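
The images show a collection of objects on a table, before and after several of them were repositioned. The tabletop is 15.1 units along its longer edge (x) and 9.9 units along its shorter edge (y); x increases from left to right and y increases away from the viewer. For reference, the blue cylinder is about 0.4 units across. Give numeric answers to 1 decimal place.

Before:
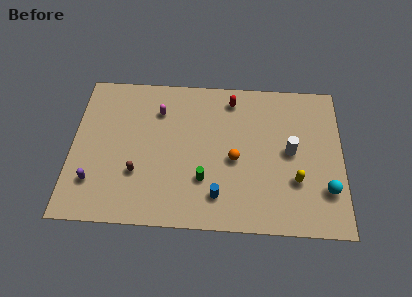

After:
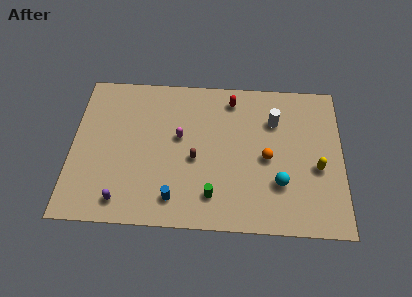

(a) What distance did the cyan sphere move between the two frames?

2.6

The cyan sphere moved from about (14.2, 2.7) to (11.6, 3.0), a distance of √(2.6² + 0.3²) ≈ 2.6.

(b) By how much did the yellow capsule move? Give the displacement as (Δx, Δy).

(1.2, 0.9)

From the two frames, the yellow capsule sits at roughly (12.5, 3.2) before and (13.7, 4.1) after.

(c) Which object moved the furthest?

the brown capsule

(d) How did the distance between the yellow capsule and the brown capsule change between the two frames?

-2.0

The distance was about 8.8 in the first image and 6.8 in the second, so they moved 2.0 units closer together.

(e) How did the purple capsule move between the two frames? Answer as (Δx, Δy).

(1.6, -1.1)

From the two frames, the purple capsule sits at roughly (1.3, 2.5) before and (2.9, 1.4) after.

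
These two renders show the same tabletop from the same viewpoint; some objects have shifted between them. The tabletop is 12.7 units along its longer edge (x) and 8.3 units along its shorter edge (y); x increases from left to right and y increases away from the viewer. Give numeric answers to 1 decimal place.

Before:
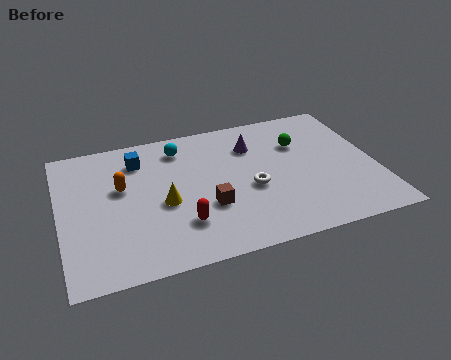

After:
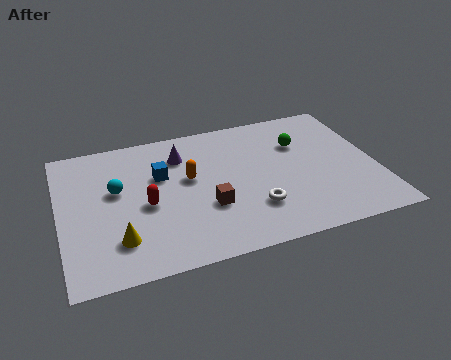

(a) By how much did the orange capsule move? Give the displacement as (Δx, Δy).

(2.7, -0.2)

The orange capsule started near (2.5, 5.0) and ended near (5.2, 4.8).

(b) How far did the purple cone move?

2.9

The purple cone moved from about (7.9, 6.1) to (5.0, 6.3), a distance of √(2.9² + 0.2²) ≈ 2.9.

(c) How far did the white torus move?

1.2

The white torus moved from about (7.6, 3.5) to (7.6, 2.3), a distance of √(0.0² + 1.2²) ≈ 1.2.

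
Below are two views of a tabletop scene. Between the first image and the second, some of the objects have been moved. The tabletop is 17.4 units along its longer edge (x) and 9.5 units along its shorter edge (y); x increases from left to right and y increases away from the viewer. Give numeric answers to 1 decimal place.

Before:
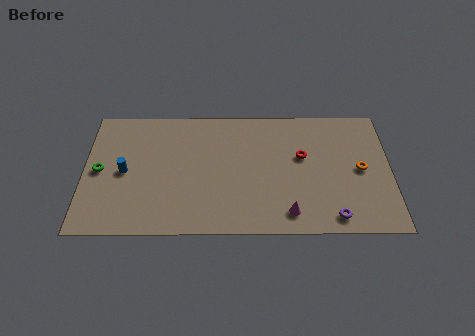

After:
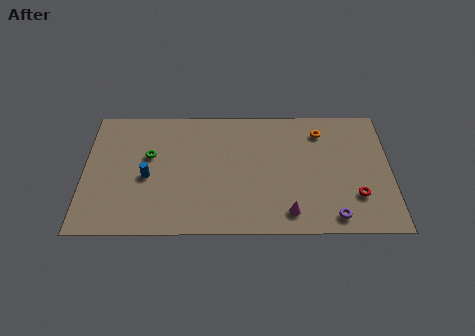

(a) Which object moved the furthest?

the red torus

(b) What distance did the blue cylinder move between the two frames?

1.4

From (2.3, 4.6) to (3.6, 4.2), the blue cylinder covered √(1.3² + 0.4²) ≈ 1.4 units.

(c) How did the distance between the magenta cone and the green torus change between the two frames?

-2.2

Before: roughly 11.2 units apart; after: 9.0. That's 2.2 units closer together.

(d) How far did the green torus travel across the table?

3.0

The green torus moved from about (0.9, 4.7) to (3.7, 5.8), a distance of √(2.8² + 1.1²) ≈ 3.0.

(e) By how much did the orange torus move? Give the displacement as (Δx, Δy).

(-2.2, 2.9)

From the two frames, the orange torus sits at roughly (15.7, 4.7) before and (13.5, 7.6) after.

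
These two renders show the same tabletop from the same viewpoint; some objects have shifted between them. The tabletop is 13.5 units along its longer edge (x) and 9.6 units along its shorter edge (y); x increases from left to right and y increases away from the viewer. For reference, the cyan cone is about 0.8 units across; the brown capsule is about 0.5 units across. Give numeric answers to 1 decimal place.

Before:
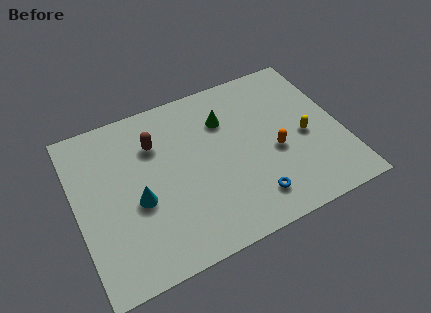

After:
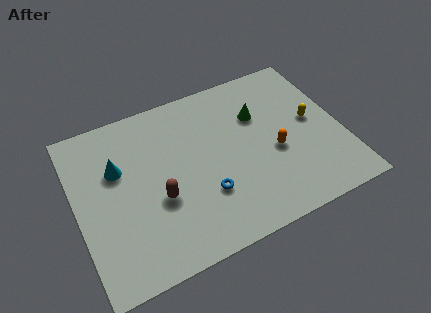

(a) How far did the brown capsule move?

3.2

The brown capsule was near (4.2, 6.9) before and (4.0, 3.7) after, so it travelled √(0.2² + 3.2²) ≈ 3.2 units.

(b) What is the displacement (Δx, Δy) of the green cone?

(1.7, -0.4)

From the two frames, the green cone sits at roughly (7.8, 6.9) before and (9.5, 6.5) after.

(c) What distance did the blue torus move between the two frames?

2.5

The blue torus was near (8.5, 1.8) before and (6.3, 3.0) after, so it travelled √(2.2² + 1.2²) ≈ 2.5 units.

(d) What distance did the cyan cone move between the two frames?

2.3

The cyan cone moved from about (3.0, 4.0) to (2.2, 6.2), a distance of √(0.8² + 2.2²) ≈ 2.3.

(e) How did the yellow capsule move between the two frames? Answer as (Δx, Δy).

(0.5, 0.8)

The yellow capsule started near (11.6, 4.3) and ended near (12.1, 5.1).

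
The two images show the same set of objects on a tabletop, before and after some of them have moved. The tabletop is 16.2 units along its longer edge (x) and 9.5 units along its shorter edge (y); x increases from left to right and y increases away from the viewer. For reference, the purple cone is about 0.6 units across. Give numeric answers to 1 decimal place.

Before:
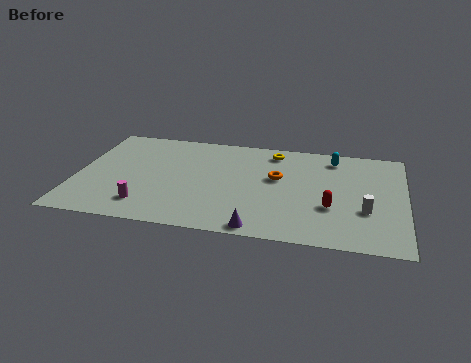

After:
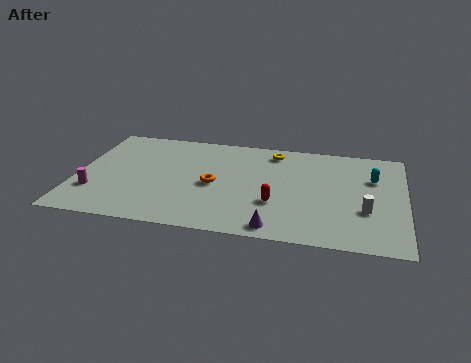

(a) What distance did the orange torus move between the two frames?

3.3

From (9.9, 5.6) to (6.8, 4.4), the orange torus covered √(3.1² + 1.2²) ≈ 3.3 units.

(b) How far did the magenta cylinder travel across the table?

2.7

The magenta cylinder moved from about (3.6, 1.9) to (1.0, 2.7), a distance of √(2.6² + 0.8²) ≈ 2.7.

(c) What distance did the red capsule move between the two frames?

2.7

The red capsule moved from about (12.6, 3.3) to (9.9, 3.2), a distance of √(2.7² + 0.1²) ≈ 2.7.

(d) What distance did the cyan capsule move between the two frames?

2.6

The cyan capsule moved from about (12.6, 8.0) to (14.6, 6.4), a distance of √(2.0² + 1.6²) ≈ 2.6.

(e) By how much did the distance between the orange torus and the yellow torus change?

+2.1

They were about 2.5 units apart before and 4.6 after — 2.1 units further apart.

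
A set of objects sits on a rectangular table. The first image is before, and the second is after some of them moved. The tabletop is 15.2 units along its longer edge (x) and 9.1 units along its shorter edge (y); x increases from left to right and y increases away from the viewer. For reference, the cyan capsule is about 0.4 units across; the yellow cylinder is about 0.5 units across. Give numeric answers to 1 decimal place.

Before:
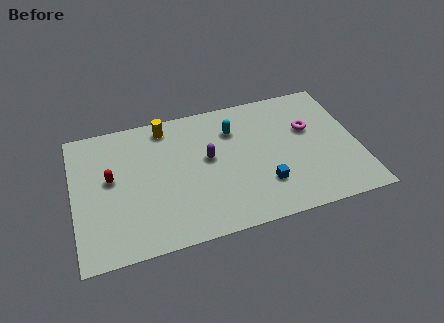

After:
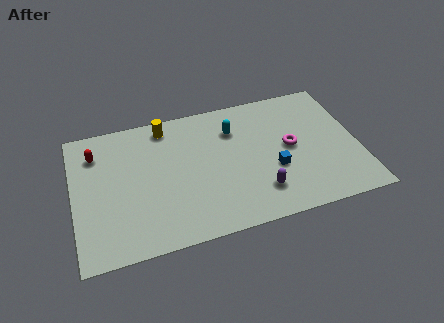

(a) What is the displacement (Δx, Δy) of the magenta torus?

(-1.1, -1.0)

From the two frames, the magenta torus sits at roughly (12.7, 5.7) before and (11.6, 4.7) after.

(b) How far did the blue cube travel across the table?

1.1

The blue cube moved from about (10.0, 2.5) to (10.6, 3.4), a distance of √(0.6² + 0.9²) ≈ 1.1.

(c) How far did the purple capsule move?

3.9

From (7.2, 5.1) to (9.7, 2.1), the purple capsule covered √(2.5² + 3.0²) ≈ 3.9 units.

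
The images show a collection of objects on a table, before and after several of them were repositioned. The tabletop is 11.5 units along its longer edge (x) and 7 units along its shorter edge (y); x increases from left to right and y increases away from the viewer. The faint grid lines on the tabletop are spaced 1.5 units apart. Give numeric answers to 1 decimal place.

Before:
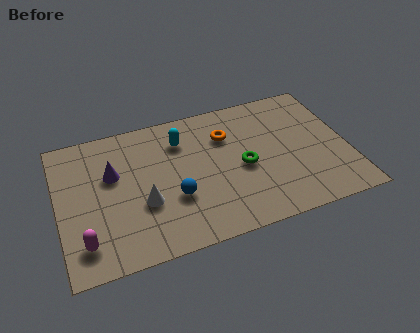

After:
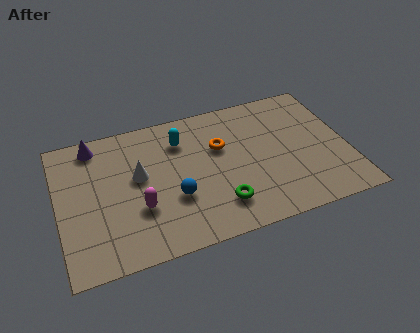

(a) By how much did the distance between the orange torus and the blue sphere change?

-0.6

Before: roughly 3.4 units apart; after: 2.8. That's 0.6 units closer together.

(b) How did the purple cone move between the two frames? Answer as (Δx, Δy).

(-0.6, 1.7)

The purple cone was at about (2.2, 4.4) and moved to about (1.6, 6.1).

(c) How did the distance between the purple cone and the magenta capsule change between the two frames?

+0.7

The distance was about 3.3 in the first image and 4.0 in the second, so they moved 0.7 units further apart.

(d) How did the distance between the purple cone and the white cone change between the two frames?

+0.5

The distance was about 2.1 in the first image and 2.6 in the second, so they moved 0.5 units further apart.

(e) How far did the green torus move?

1.9

The green torus moved from about (7.3, 3.2) to (6.2, 1.6), a distance of √(1.1² + 1.6²) ≈ 1.9.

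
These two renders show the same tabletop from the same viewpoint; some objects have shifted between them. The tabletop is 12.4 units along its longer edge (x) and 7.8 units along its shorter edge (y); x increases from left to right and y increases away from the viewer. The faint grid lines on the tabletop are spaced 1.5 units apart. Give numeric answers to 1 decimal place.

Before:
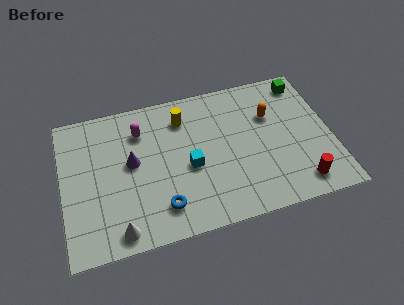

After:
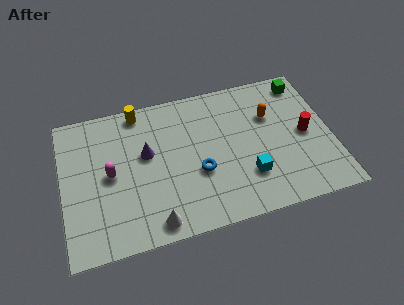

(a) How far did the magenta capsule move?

2.5

The magenta capsule was near (3.7, 5.9) before and (2.2, 3.9) after, so it travelled √(1.5² + 2.0²) ≈ 2.5 units.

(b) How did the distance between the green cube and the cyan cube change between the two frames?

-1.1

They were about 6.5 units apart before and 5.4 after — 1.1 units closer together.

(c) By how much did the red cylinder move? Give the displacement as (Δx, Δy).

(0.5, 2.6)

The red cylinder was at about (10.7, 1.2) and moved to about (11.2, 3.8).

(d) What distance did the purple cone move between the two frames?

0.8

The purple cone moved from about (3.2, 4.3) to (3.9, 4.6), a distance of √(0.7² + 0.3²) ≈ 0.8.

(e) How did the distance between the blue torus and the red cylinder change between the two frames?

-1.2

The distance was about 6.3 in the first image and 5.1 in the second, so they moved 1.2 units closer together.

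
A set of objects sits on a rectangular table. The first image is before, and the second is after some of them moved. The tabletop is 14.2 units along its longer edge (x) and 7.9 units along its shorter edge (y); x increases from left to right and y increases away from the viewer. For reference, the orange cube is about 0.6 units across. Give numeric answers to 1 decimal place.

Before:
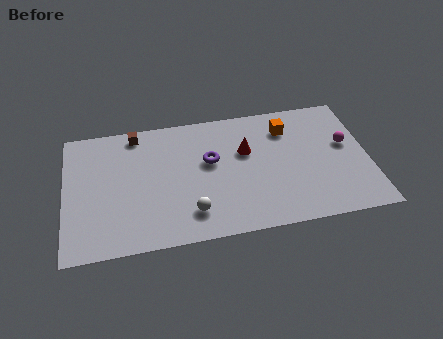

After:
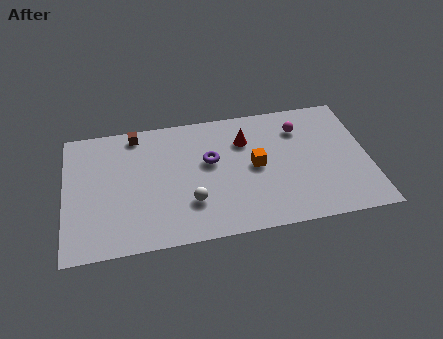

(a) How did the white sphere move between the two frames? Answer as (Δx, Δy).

(0.0, 0.6)

The white sphere was at about (5.8, 1.7) and moved to about (5.8, 2.3).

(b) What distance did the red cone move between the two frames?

0.7

The red cone moved from about (8.5, 5.0) to (8.5, 5.7), a distance of √(0.0² + 0.7²) ≈ 0.7.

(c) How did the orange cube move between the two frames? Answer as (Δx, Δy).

(-1.6, -2.1)

The orange cube was at about (10.5, 6.1) and moved to about (8.9, 4.0).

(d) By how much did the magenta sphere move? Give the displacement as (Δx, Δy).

(-2.1, 1.4)

The magenta sphere was at about (13.2, 4.6) and moved to about (11.1, 6.0).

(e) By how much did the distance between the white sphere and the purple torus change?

-0.6

Before: roughly 3.2 units apart; after: 2.6. That's 0.6 units closer together.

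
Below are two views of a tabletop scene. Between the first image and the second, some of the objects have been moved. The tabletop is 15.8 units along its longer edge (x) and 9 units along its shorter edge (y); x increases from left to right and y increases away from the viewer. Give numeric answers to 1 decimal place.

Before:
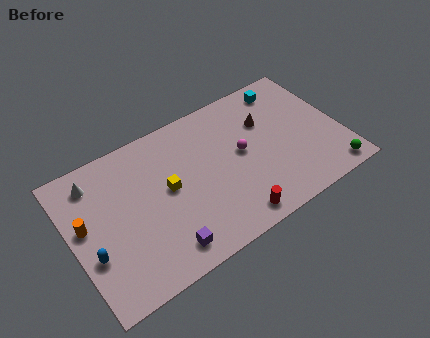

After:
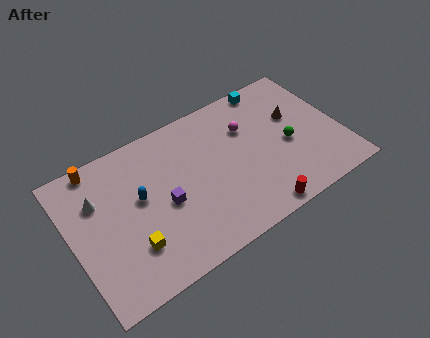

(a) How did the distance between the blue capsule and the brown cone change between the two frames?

-1.8

They were about 11.2 units apart before and 9.4 after — 1.8 units closer together.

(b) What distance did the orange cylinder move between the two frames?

3.3

The orange cylinder moved from about (0.8, 5.1) to (2.0, 8.2), a distance of √(1.2² + 3.1²) ≈ 3.3.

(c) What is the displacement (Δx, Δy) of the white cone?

(0.0, -1.2)

From the two frames, the white cone sits at roughly (1.7, 7.4) before and (1.7, 6.2) after.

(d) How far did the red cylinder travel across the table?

1.4

From (8.8, 1.1) to (10.2, 0.8), the red cylinder covered √(1.4² + 0.3²) ≈ 1.4 units.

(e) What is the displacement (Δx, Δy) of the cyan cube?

(-0.8, 0.5)

From the two frames, the cyan cube sits at roughly (13.2, 7.7) before and (12.4, 8.2) after.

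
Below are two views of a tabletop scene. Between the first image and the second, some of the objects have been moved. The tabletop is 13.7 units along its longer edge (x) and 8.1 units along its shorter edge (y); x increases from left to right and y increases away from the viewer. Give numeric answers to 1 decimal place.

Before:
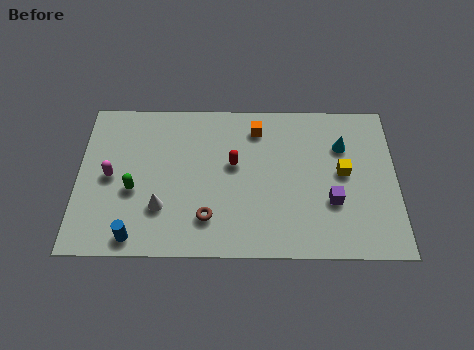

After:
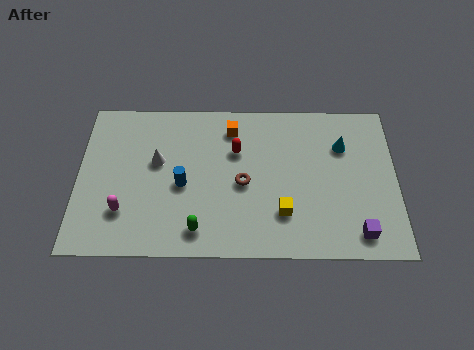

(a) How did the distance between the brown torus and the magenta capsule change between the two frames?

+0.6

They were about 4.7 units apart before and 5.3 after — 0.6 units further apart.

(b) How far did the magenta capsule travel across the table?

1.9

The magenta capsule was near (1.4, 4.0) before and (2.0, 2.2) after, so it travelled √(0.6² + 1.8²) ≈ 1.9 units.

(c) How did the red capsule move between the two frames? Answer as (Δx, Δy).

(0.1, 0.7)

From the two frames, the red capsule sits at roughly (6.7, 4.7) before and (6.8, 5.4) after.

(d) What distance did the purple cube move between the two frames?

1.9

The purple cube was near (10.9, 2.8) before and (12.0, 1.2) after, so it travelled √(1.1² + 1.6²) ≈ 1.9 units.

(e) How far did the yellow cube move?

3.3

From (11.4, 4.3) to (8.8, 2.2), the yellow cube covered √(2.6² + 2.1²) ≈ 3.3 units.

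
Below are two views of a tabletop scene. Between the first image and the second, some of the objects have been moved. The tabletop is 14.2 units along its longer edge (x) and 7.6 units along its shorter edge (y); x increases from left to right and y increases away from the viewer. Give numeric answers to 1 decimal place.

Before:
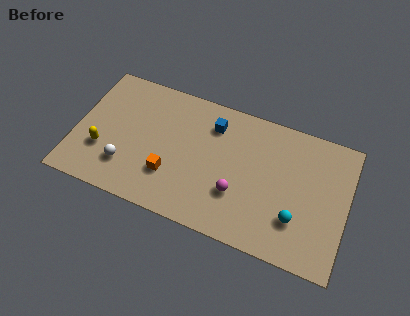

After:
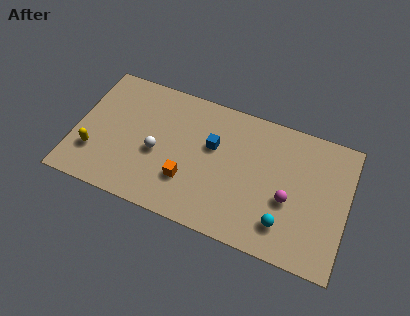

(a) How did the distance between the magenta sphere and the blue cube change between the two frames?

+0.6

They were about 3.8 units apart before and 4.4 after — 0.6 units further apart.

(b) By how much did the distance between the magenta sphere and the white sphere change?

+1.1

The distance was about 5.8 in the first image and 6.9 in the second, so they moved 1.1 units further apart.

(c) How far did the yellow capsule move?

0.5

The yellow capsule moved from about (1.5, 2.5) to (1.1, 2.2), a distance of √(0.4² + 0.3²) ≈ 0.5.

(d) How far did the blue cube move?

1.2

The blue cube moved from about (7.0, 5.9) to (7.1, 4.7), a distance of √(0.1² + 1.2²) ≈ 1.2.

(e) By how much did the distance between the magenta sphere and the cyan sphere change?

-1.7

They were about 3.1 units apart before and 1.4 after — 1.7 units closer together.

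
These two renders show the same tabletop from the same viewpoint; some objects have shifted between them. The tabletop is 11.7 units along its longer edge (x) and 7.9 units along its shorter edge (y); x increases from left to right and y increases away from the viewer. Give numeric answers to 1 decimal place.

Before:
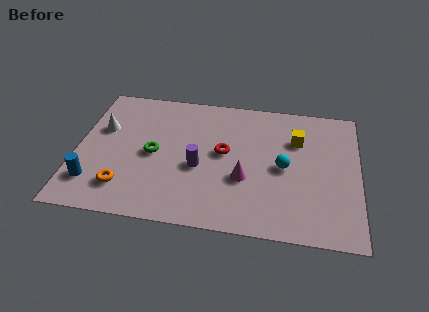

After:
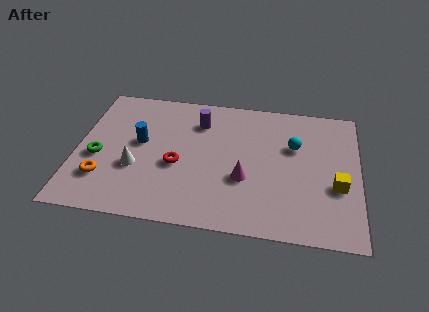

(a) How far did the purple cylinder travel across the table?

2.7

From (5.1, 3.3) to (5.0, 6.0), the purple cylinder covered √(0.1² + 2.7²) ≈ 2.7 units.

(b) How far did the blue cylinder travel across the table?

3.2

The blue cylinder moved from about (0.8, 1.8) to (2.6, 4.4), a distance of √(1.8² + 2.6²) ≈ 3.2.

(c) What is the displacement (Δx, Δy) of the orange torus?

(-0.9, 0.4)

From the two frames, the orange torus sits at roughly (2.1, 1.7) before and (1.2, 2.1) after.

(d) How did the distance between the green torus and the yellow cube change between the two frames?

+3.8

The distance was about 6.1 in the first image and 9.9 in the second, so they moved 3.8 units further apart.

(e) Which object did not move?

the magenta cone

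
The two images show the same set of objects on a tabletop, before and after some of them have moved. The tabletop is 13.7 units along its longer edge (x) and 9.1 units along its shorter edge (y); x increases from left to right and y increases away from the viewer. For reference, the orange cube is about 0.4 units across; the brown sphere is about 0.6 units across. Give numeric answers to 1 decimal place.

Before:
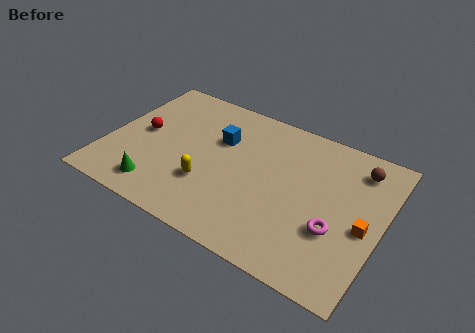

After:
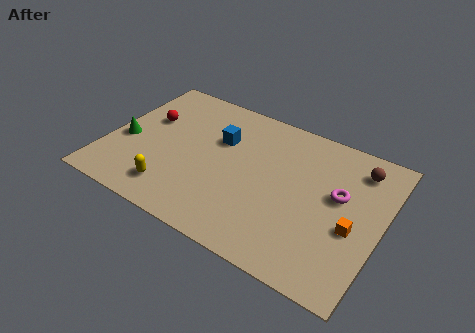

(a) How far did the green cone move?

3.1

The green cone moved from about (3.0, 1.5) to (0.9, 3.8), a distance of √(2.1² + 2.3²) ≈ 3.1.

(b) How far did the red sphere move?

1.0

The red sphere was near (1.6, 4.7) before and (1.7, 5.7) after, so it travelled √(0.1² + 1.0²) ≈ 1.0 units.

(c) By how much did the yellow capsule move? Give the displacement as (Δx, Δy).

(-1.6, -1.2)

The yellow capsule was at about (5.3, 2.9) and moved to about (3.7, 1.7).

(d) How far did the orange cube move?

0.6

From (12.9, 4.0) to (12.4, 3.7), the orange cube covered √(0.5² + 0.3²) ≈ 0.6 units.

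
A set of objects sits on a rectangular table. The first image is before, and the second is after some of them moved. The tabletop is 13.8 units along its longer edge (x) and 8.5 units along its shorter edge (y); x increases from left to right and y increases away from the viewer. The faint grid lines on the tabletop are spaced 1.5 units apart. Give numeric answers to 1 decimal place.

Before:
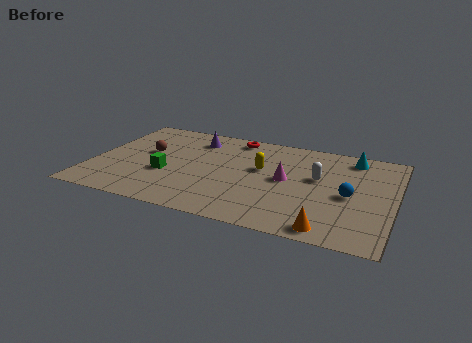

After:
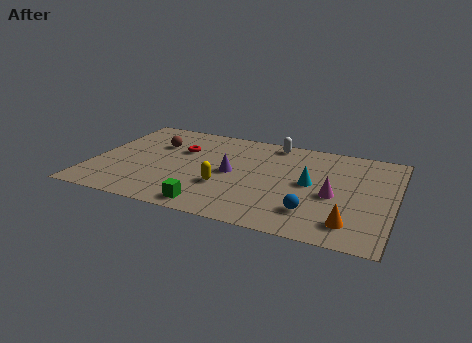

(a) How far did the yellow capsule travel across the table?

2.6

From (7.7, 5.0) to (6.2, 2.9), the yellow capsule covered √(1.5² + 2.1²) ≈ 2.6 units.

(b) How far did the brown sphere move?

0.9

From (2.4, 4.9) to (2.7, 5.8), the brown sphere covered √(0.3² + 0.9²) ≈ 0.9 units.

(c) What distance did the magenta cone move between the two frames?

2.3

From (8.9, 4.4) to (11.1, 3.7), the magenta cone covered √(2.2² + 0.7²) ≈ 2.3 units.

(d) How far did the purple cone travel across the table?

3.3

The purple cone moved from about (4.4, 6.8) to (6.4, 4.2), a distance of √(2.0² + 2.6²) ≈ 3.3.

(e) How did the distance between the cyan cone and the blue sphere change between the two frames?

-1.0

Before: roughly 3.4 units apart; after: 2.4. That's 1.0 units closer together.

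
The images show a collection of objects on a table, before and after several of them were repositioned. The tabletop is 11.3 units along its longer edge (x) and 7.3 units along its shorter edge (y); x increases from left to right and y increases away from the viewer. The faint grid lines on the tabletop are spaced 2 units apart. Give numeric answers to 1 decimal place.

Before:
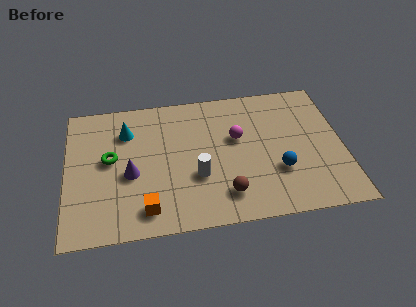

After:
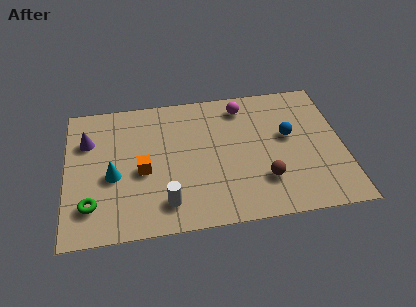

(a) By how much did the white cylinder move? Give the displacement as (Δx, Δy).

(-1.3, -1.2)

The white cylinder was at about (5.3, 2.6) and moved to about (4.0, 1.4).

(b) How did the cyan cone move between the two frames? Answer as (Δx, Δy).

(-0.6, -2.3)

The cyan cone was at about (2.5, 5.4) and moved to about (1.9, 3.1).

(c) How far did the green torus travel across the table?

2.4

The green torus was near (1.8, 4.0) before and (1.0, 1.7) after, so it travelled √(0.8² + 2.3²) ≈ 2.4 units.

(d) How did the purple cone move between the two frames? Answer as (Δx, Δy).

(-1.7, 2.0)

The purple cone started near (2.6, 3.1) and ended near (0.9, 5.1).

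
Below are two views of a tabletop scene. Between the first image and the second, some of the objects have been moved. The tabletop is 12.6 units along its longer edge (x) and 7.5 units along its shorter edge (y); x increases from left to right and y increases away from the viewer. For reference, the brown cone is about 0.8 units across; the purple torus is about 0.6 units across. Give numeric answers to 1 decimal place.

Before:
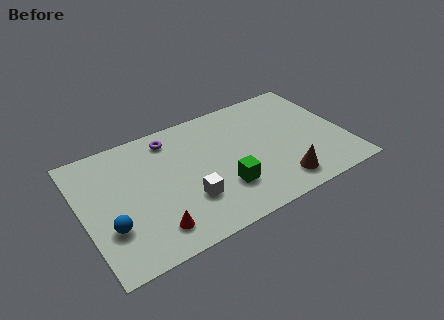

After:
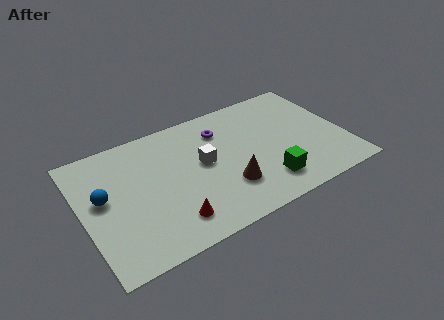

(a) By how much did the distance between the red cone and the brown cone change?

-3.2

The distance was about 6.1 in the first image and 2.9 in the second, so they moved 3.2 units closer together.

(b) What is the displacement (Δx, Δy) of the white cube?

(1.0, 1.8)

The white cube started near (4.8, 2.3) and ended near (5.8, 4.1).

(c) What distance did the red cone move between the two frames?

0.9

From (3.0, 1.4) to (3.9, 1.5), the red cone covered √(0.9² + 0.1²) ≈ 0.9 units.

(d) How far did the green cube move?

2.1

The green cube was near (6.5, 2.2) before and (8.5, 1.6) after, so it travelled √(2.0² + 0.6²) ≈ 2.1 units.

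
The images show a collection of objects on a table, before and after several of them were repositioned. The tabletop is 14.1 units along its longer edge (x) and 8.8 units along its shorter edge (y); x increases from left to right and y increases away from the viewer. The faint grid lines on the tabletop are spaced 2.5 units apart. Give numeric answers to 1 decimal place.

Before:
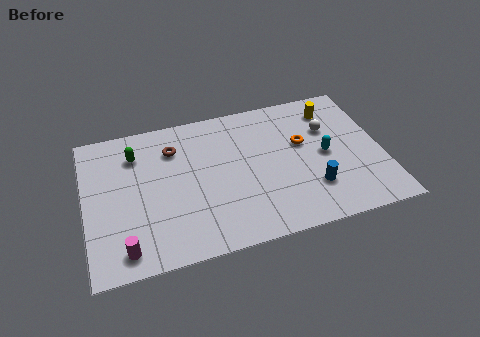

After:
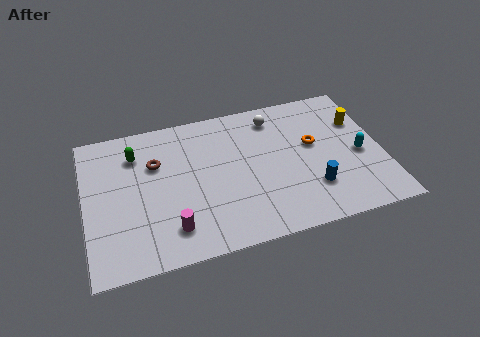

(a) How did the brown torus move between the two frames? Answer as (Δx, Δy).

(-0.9, -0.7)

From the two frames, the brown torus sits at roughly (4.3, 6.6) before and (3.4, 5.9) after.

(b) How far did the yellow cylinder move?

1.6

From (12.0, 7.1) to (13.2, 6.0), the yellow cylinder covered √(1.2² + 1.1²) ≈ 1.6 units.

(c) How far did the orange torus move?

0.5

The orange torus was near (10.4, 5.3) before and (10.9, 5.1) after, so it travelled √(0.5² + 0.2²) ≈ 0.5 units.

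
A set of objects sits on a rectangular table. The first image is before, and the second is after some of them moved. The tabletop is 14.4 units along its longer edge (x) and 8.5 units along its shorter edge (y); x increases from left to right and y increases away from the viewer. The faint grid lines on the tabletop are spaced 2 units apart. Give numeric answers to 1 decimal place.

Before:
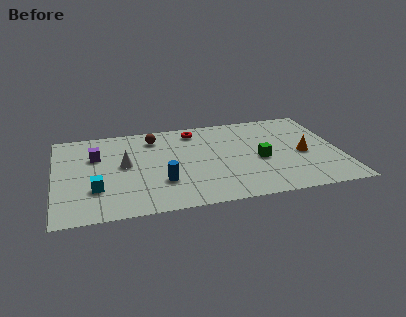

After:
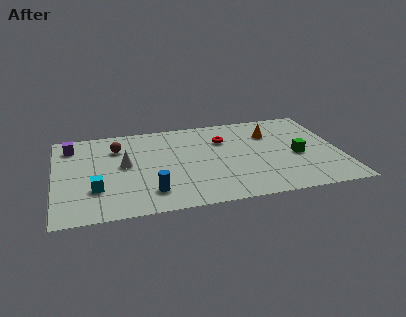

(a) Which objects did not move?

the white cone and the cyan cube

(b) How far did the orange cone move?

2.7

The orange cone moved from about (12.5, 3.8) to (11.0, 6.1), a distance of √(1.5² + 2.3²) ≈ 2.7.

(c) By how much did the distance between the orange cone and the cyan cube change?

-0.9

The distance was about 10.6 in the first image and 9.7 in the second, so they moved 0.9 units closer together.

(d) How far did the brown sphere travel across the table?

2.0

The brown sphere was near (5.1, 6.9) before and (3.2, 6.3) after, so it travelled √(1.9² + 0.6²) ≈ 2.0 units.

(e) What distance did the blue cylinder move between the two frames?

1.0

The blue cylinder moved from about (5.3, 2.6) to (4.7, 1.8), a distance of √(0.6² + 0.8²) ≈ 1.0.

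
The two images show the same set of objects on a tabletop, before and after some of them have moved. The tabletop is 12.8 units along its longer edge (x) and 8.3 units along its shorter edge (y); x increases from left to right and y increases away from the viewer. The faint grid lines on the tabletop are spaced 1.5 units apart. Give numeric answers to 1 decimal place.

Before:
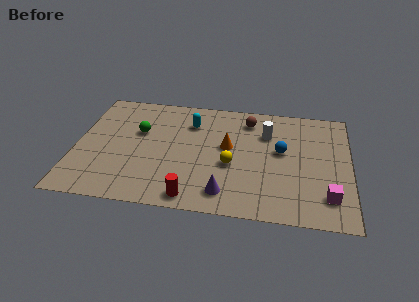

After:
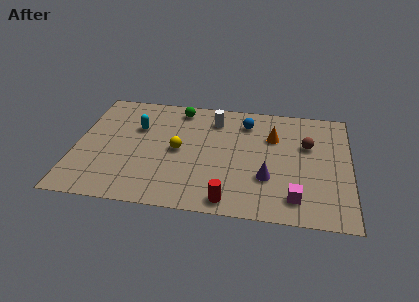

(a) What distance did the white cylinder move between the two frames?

2.6

The white cylinder moved from about (8.9, 5.9) to (6.4, 6.6), a distance of √(2.5² + 0.7²) ≈ 2.6.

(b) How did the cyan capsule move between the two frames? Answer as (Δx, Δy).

(-2.5, -0.7)

The cyan capsule was at about (5.3, 6.2) and moved to about (2.8, 5.5).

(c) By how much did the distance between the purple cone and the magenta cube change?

-2.9

Before: roughly 4.7 units apart; after: 1.8. That's 2.9 units closer together.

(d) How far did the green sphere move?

2.7

The green sphere was near (2.9, 5.2) before and (4.7, 7.2) after, so it travelled √(1.8² + 2.0²) ≈ 2.7 units.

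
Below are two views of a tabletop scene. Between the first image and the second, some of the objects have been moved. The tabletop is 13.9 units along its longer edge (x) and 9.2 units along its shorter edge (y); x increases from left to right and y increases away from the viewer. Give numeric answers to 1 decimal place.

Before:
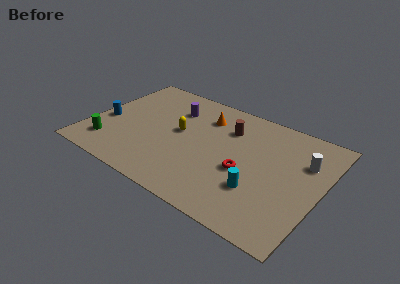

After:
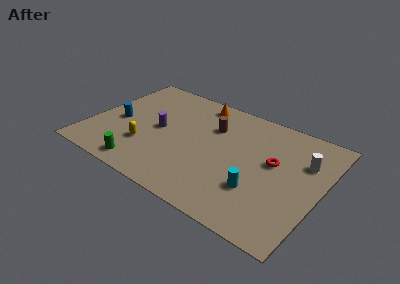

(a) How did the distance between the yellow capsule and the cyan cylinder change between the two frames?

+1.3

They were about 5.6 units apart before and 6.9 after — 1.3 units further apart.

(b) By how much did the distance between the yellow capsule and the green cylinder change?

-3.2

Before: roughly 4.9 units apart; after: 1.7. That's 3.2 units closer together.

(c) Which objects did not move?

the white cylinder and the cyan cylinder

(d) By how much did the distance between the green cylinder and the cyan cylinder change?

-2.1

The distance was about 9.0 in the first image and 6.9 in the second, so they moved 2.1 units closer together.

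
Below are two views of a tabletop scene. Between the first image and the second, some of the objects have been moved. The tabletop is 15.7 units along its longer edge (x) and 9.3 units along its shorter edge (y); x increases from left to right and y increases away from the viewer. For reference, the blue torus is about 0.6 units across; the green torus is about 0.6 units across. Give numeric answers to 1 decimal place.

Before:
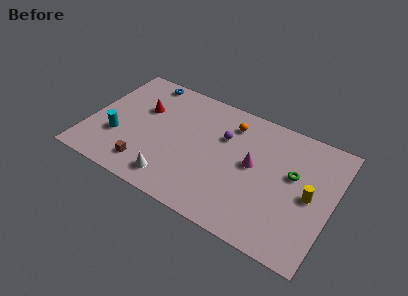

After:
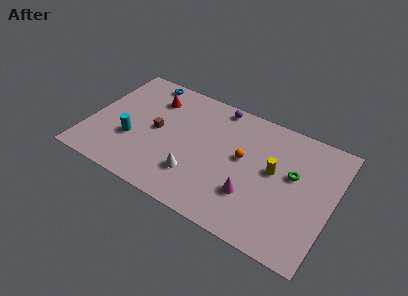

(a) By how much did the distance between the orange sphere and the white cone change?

-2.8

The distance was about 6.6 in the first image and 3.8 in the second, so they moved 2.8 units closer together.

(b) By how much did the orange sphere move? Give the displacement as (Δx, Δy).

(1.1, -2.2)

The orange sphere started near (8.8, 7.4) and ended near (9.9, 5.2).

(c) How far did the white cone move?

1.6

The white cone was near (5.9, 1.5) before and (7.2, 2.5) after, so it travelled √(1.3² + 1.0²) ≈ 1.6 units.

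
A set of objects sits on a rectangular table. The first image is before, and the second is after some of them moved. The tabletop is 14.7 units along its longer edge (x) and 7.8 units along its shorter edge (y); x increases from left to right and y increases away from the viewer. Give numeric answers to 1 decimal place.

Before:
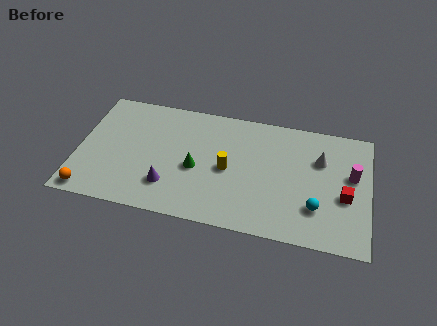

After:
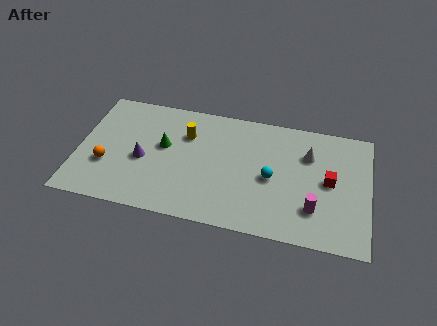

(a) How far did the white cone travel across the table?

0.6

From (12.2, 5.3) to (11.6, 5.5), the white cone covered √(0.6² + 0.2²) ≈ 0.6 units.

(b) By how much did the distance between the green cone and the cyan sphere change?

-0.6

Before: roughly 6.2 units apart; after: 5.6. That's 0.6 units closer together.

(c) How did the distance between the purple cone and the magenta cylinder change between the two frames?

-0.7

The distance was about 9.5 in the first image and 8.8 in the second, so they moved 0.7 units closer together.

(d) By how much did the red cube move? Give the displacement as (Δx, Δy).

(-0.8, 0.8)

The red cube started near (13.5, 3.2) and ended near (12.7, 4.0).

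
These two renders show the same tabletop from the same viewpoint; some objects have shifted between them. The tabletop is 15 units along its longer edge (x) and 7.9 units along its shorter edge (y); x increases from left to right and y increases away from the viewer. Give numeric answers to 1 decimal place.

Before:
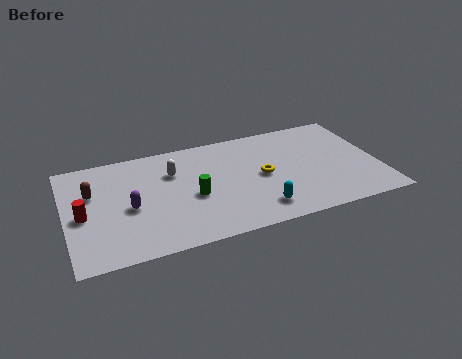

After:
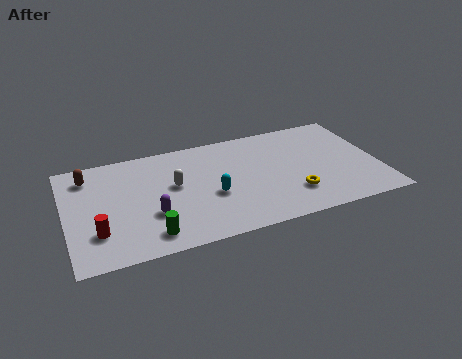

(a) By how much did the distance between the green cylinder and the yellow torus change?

+3.5

The distance was about 3.4 in the first image and 6.9 in the second, so they moved 3.5 units further apart.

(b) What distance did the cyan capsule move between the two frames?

2.7

The cyan capsule moved from about (9.0, 1.5) to (6.9, 3.2), a distance of √(2.1² + 1.7²) ≈ 2.7.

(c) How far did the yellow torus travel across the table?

2.2

From (9.4, 3.9) to (10.7, 2.1), the yellow torus covered √(1.3² + 1.8²) ≈ 2.2 units.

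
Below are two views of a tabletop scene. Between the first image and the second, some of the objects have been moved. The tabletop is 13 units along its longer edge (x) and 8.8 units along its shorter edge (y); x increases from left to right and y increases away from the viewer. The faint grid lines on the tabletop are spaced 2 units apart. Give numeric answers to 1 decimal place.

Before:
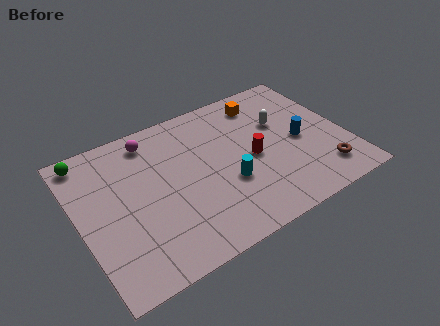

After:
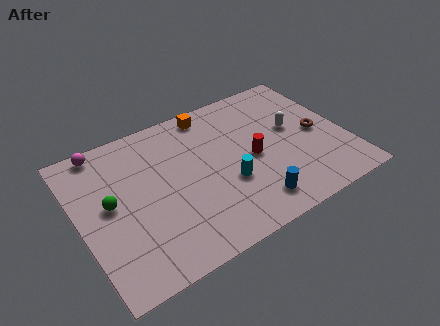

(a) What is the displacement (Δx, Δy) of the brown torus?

(0.2, 2.5)

The brown torus was at about (11.5, 1.7) and moved to about (11.7, 4.2).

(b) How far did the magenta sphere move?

2.4

The magenta sphere was near (3.9, 7.5) before and (1.6, 8.0) after, so it travelled √(2.3² + 0.5²) ≈ 2.4 units.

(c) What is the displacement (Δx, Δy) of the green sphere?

(0.7, -3.1)

From the two frames, the green sphere sits at roughly (0.8, 7.8) before and (1.5, 4.7) after.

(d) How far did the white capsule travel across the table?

0.8

The white capsule was near (10.1, 5.6) before and (10.6, 5.0) after, so it travelled √(0.5² + 0.6²) ≈ 0.8 units.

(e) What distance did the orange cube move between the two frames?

2.6

The orange cube was near (9.5, 7.3) before and (6.9, 7.8) after, so it travelled √(2.6² + 0.5²) ≈ 2.6 units.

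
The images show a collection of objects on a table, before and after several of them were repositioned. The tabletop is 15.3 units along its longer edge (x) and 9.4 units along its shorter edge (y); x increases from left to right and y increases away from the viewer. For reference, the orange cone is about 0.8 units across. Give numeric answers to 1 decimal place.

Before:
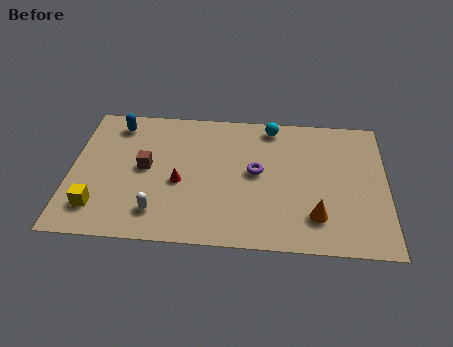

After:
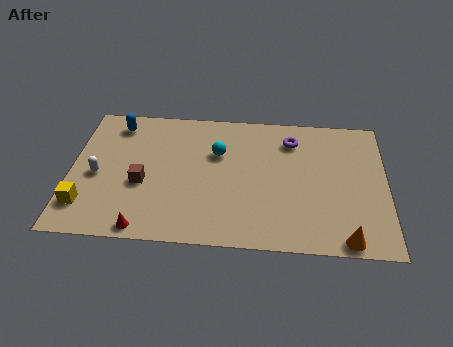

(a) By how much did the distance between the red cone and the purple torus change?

+5.8

Before: roughly 3.8 units apart; after: 9.6. That's 5.8 units further apart.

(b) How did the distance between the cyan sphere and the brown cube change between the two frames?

-2.7

They were about 7.0 units apart before and 4.3 after — 2.7 units closer together.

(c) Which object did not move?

the blue capsule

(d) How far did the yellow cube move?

0.6

The yellow cube moved from about (1.4, 2.0) to (0.8, 2.1), a distance of √(0.6² + 0.1²) ≈ 0.6.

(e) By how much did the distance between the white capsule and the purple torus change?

+4.3

The distance was about 5.6 in the first image and 9.9 in the second, so they moved 4.3 units further apart.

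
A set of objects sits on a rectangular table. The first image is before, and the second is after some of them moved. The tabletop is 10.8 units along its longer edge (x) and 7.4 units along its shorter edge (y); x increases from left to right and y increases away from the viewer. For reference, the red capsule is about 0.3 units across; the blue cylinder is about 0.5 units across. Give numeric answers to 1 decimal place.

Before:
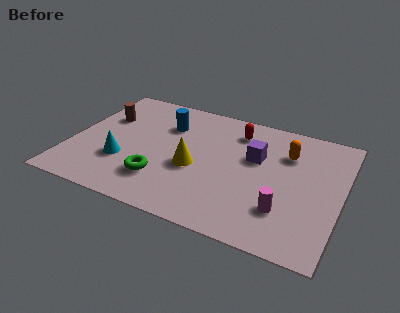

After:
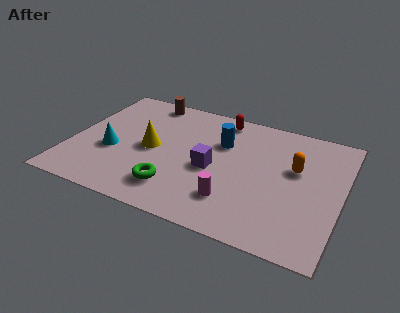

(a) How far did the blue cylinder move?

2.3

The blue cylinder was near (3.6, 5.3) before and (5.9, 5.0) after, so it travelled √(2.3² + 0.3²) ≈ 2.3 units.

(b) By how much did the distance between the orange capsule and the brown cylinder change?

-0.8

Before: roughly 7.4 units apart; after: 6.6. That's 0.8 units closer together.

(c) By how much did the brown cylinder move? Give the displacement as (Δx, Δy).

(1.5, 1.7)

The brown cylinder was at about (1.1, 4.9) and moved to about (2.6, 6.6).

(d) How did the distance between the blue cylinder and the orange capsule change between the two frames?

-1.9

Before: roughly 4.9 units apart; after: 3.0. That's 1.9 units closer together.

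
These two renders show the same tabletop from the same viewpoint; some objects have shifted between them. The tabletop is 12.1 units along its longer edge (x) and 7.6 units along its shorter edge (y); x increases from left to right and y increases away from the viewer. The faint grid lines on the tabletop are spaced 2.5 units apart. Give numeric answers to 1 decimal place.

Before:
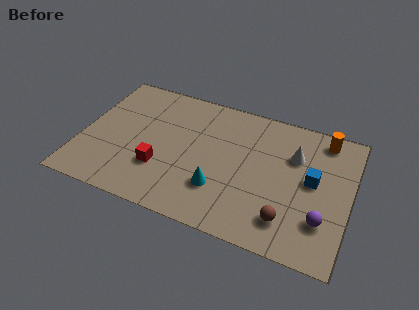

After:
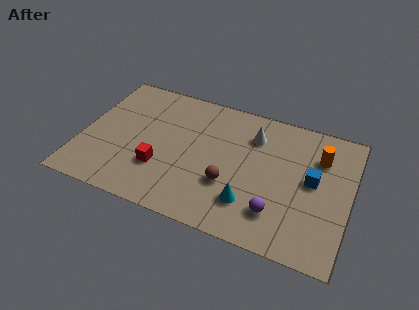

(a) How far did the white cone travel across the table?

2.0

The white cone moved from about (9.5, 5.2) to (7.6, 5.7), a distance of √(1.9² + 0.5²) ≈ 2.0.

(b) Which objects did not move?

the red cube and the blue cube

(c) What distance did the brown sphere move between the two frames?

2.9

The brown sphere moved from about (9.5, 1.6) to (6.8, 2.6), a distance of √(2.7² + 1.0²) ≈ 2.9.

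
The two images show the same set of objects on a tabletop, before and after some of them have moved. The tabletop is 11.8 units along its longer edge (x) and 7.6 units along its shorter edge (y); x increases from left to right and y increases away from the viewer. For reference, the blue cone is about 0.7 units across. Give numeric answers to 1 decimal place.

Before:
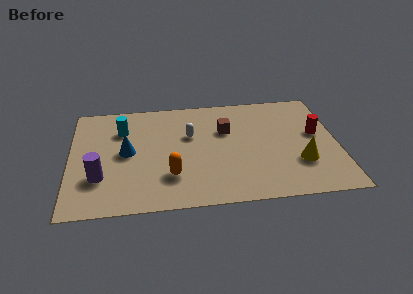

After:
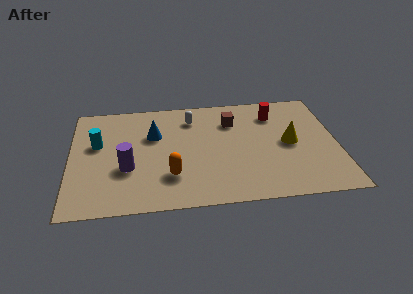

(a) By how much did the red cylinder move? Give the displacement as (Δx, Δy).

(-1.8, 1.6)

The red cylinder was at about (10.9, 4.3) and moved to about (9.1, 5.9).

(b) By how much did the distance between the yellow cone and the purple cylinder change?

-1.5

The distance was about 8.8 in the first image and 7.3 in the second, so they moved 1.5 units closer together.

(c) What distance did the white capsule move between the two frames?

1.2

The white capsule moved from about (5.3, 4.8) to (5.4, 6.0), a distance of √(0.1² + 1.2²) ≈ 1.2.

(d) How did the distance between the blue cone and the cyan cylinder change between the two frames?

+0.9

Before: roughly 1.6 units apart; after: 2.5. That's 0.9 units further apart.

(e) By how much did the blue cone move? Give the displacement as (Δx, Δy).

(1.2, 1.1)

From the two frames, the blue cone sits at roughly (2.5, 3.9) before and (3.7, 5.0) after.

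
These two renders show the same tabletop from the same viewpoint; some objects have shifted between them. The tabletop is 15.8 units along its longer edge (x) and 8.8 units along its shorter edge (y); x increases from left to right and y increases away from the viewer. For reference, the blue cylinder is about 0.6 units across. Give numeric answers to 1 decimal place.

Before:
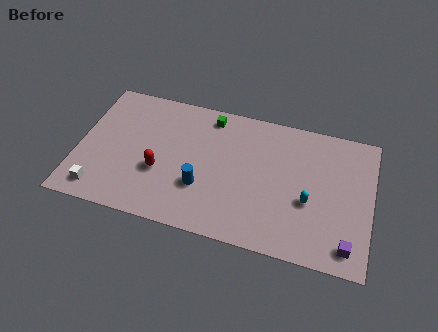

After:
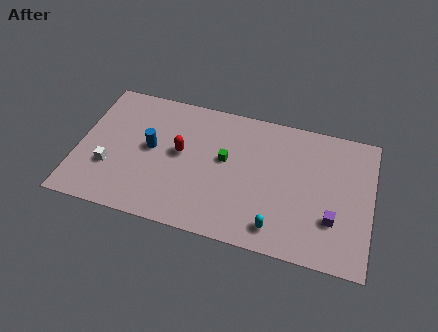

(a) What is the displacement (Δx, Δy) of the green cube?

(1.0, -2.6)

The green cube was at about (6.9, 7.6) and moved to about (7.9, 5.0).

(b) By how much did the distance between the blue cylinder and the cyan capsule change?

+2.0

The distance was about 5.7 in the first image and 7.7 in the second, so they moved 2.0 units further apart.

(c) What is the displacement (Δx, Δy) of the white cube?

(0.4, 1.6)

The white cube started near (1.4, 1.3) and ended near (1.8, 2.9).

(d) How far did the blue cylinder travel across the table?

3.4

The blue cylinder moved from about (6.8, 2.9) to (3.9, 4.7), a distance of √(2.9² + 1.8²) ≈ 3.4.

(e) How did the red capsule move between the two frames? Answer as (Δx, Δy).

(1.0, 1.5)

The red capsule was at about (4.5, 3.3) and moved to about (5.5, 4.8).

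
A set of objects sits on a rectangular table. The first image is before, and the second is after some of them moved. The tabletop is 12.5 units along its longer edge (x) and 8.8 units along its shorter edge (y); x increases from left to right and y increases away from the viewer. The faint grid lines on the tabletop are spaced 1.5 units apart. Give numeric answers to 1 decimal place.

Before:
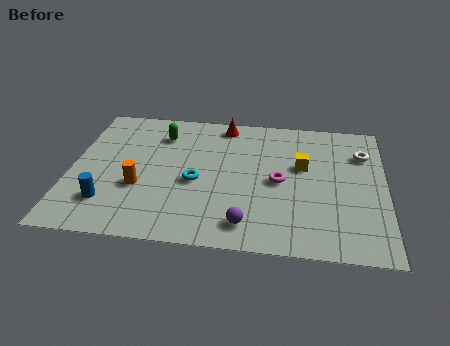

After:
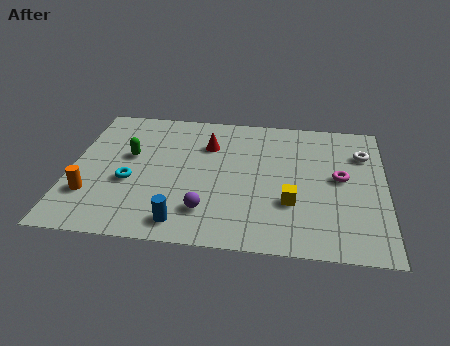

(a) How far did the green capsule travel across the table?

2.0

From (3.5, 6.8) to (2.3, 5.2), the green capsule covered √(1.2² + 1.6²) ≈ 2.0 units.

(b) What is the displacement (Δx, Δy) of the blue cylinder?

(3.0, -0.9)

The blue cylinder started near (1.6, 2.1) and ended near (4.6, 1.2).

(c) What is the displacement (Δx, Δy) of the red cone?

(-0.6, -1.5)

The red cone started near (6.0, 7.8) and ended near (5.4, 6.3).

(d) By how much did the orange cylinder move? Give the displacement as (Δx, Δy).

(-1.9, -0.7)

From the two frames, the orange cylinder sits at roughly (2.8, 3.2) before and (0.9, 2.5) after.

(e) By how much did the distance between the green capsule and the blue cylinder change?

-0.5

They were about 5.1 units apart before and 4.6 after — 0.5 units closer together.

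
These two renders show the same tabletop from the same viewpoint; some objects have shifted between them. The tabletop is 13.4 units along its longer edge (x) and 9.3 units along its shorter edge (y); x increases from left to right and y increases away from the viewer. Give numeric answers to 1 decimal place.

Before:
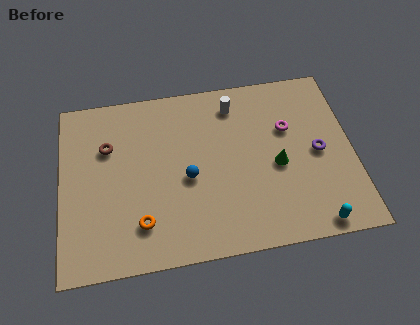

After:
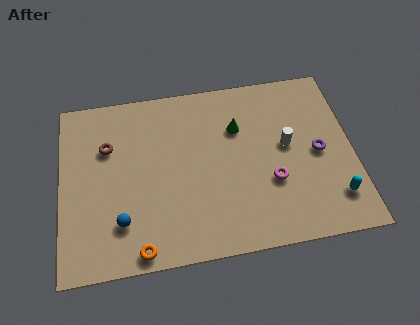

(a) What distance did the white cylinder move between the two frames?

3.5

From (8.1, 7.7) to (10.4, 5.1), the white cylinder covered √(2.3² + 2.6²) ≈ 3.5 units.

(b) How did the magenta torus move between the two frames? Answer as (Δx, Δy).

(-0.9, -2.7)

The magenta torus started near (10.5, 6.0) and ended near (9.6, 3.3).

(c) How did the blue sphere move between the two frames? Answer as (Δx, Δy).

(-3.1, -1.8)

From the two frames, the blue sphere sits at roughly (5.8, 4.1) before and (2.7, 2.3) after.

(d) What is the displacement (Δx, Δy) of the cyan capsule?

(1.0, 1.2)

The cyan capsule was at about (11.4, 0.8) and moved to about (12.4, 2.0).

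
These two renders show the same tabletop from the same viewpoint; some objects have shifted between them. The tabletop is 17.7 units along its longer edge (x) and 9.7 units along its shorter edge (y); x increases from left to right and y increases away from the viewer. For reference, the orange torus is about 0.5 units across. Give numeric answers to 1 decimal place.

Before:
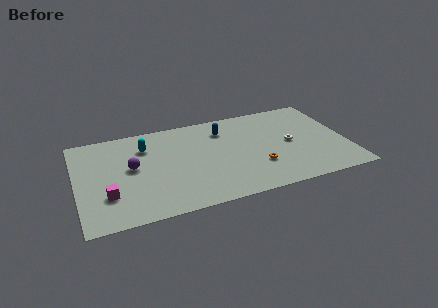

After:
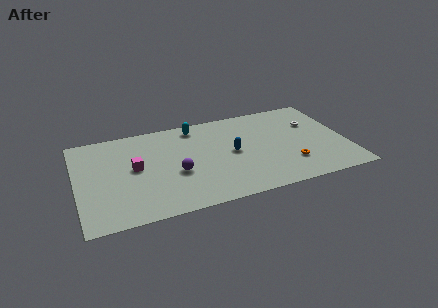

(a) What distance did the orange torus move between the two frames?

2.1

From (11.7, 3.0) to (13.8, 2.6), the orange torus covered √(2.1² + 0.4²) ≈ 2.1 units.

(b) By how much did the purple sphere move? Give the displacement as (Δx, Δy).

(2.8, -1.4)

The purple sphere started near (3.6, 5.3) and ended near (6.4, 3.9).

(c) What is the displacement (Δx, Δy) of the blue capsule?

(0.4, -2.6)

The blue capsule was at about (9.8, 7.5) and moved to about (10.2, 4.9).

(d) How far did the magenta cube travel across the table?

3.0

The magenta cube moved from about (1.9, 2.9) to (3.8, 5.2), a distance of √(1.9² + 2.3²) ≈ 3.0.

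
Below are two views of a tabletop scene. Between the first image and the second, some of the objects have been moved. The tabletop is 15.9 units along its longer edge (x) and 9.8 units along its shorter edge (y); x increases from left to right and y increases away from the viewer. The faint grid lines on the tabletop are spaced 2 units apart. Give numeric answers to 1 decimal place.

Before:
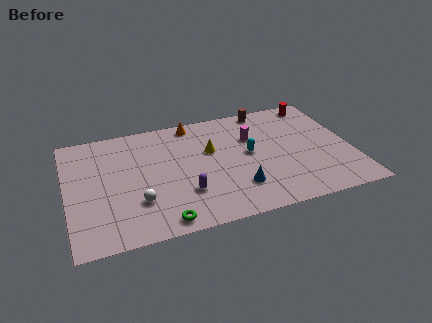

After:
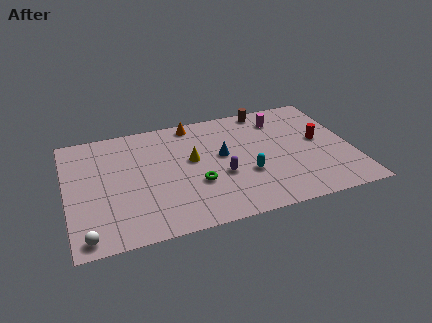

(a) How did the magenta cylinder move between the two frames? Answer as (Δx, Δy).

(1.7, 1.2)

The magenta cylinder started near (10.5, 6.6) and ended near (12.2, 7.8).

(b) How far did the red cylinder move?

3.4

The red cylinder moved from about (14.4, 8.7) to (14.2, 5.3), a distance of √(0.2² + 3.4²) ≈ 3.4.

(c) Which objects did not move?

the orange cone and the brown cylinder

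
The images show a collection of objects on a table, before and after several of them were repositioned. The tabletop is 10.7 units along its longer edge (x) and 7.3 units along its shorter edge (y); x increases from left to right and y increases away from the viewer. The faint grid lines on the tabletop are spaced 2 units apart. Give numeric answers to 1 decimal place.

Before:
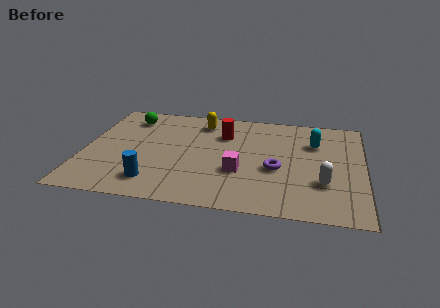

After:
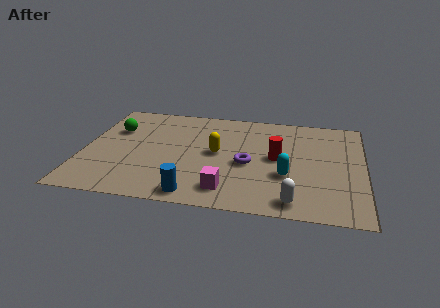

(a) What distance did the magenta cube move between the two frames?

1.4

From (6.0, 2.6) to (5.6, 1.3), the magenta cube covered √(0.4² + 1.3²) ≈ 1.4 units.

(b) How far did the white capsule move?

1.8

The white capsule was near (9.2, 2.3) before and (8.1, 0.9) after, so it travelled √(1.1² + 1.4²) ≈ 1.8 units.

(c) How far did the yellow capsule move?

2.3

From (4.4, 6.0) to (5.1, 3.8), the yellow capsule covered √(0.7² + 2.2²) ≈ 2.3 units.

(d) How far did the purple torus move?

1.1

The purple torus moved from about (7.4, 3.0) to (6.3, 3.2), a distance of √(1.1² + 0.2²) ≈ 1.1.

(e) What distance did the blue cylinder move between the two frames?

1.7

The blue cylinder was near (2.8, 1.4) before and (4.4, 0.8) after, so it travelled √(1.6² + 0.6²) ≈ 1.7 units.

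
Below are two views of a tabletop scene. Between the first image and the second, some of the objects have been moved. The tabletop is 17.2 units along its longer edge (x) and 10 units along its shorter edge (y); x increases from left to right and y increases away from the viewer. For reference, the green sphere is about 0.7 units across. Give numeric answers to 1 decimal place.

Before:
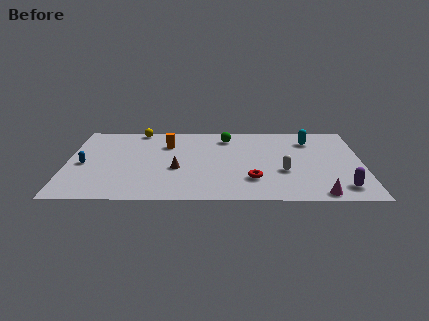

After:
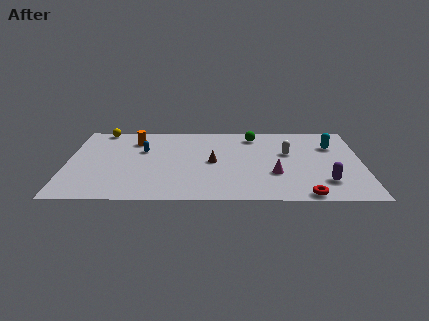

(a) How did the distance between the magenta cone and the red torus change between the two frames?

-1.1

They were about 4.2 units apart before and 3.1 after — 1.1 units closer together.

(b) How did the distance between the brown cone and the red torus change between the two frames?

+2.1

Before: roughly 4.6 units apart; after: 6.7. That's 2.1 units further apart.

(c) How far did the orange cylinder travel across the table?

2.0

The orange cylinder was near (5.8, 7.2) before and (3.9, 7.7) after, so it travelled √(1.9² + 0.5²) ≈ 2.0 units.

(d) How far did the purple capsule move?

1.1

From (15.9, 1.7) to (15.0, 2.4), the purple capsule covered √(0.9² + 0.7²) ≈ 1.1 units.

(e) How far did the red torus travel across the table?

3.6

The red torus was near (10.8, 2.7) before and (13.8, 0.8) after, so it travelled √(3.0² + 1.9²) ≈ 3.6 units.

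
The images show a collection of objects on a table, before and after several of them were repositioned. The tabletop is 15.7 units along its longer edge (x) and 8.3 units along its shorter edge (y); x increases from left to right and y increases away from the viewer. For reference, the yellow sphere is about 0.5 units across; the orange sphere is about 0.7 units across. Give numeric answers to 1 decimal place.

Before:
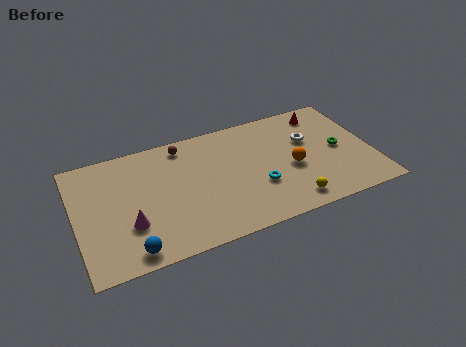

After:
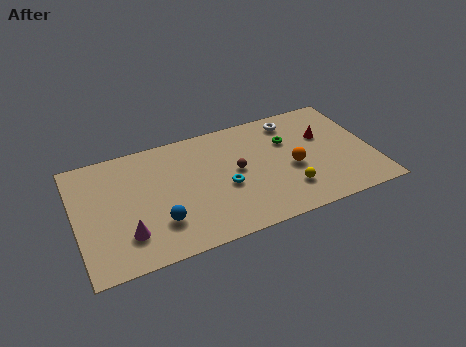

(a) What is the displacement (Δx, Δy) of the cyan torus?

(-1.7, 0.6)

The cyan torus was at about (9.5, 2.9) and moved to about (7.8, 3.5).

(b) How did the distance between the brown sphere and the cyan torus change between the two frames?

-4.5

The distance was about 5.6 in the first image and 1.1 in the second, so they moved 4.5 units closer together.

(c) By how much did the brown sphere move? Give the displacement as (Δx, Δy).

(2.6, -2.8)

The brown sphere was at about (5.9, 7.2) and moved to about (8.5, 4.4).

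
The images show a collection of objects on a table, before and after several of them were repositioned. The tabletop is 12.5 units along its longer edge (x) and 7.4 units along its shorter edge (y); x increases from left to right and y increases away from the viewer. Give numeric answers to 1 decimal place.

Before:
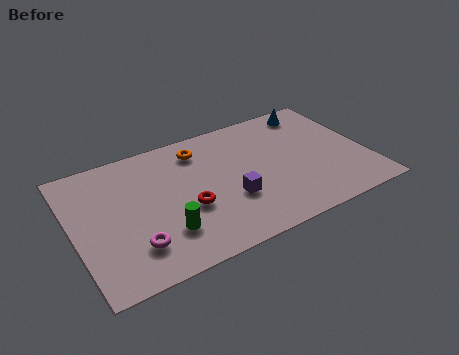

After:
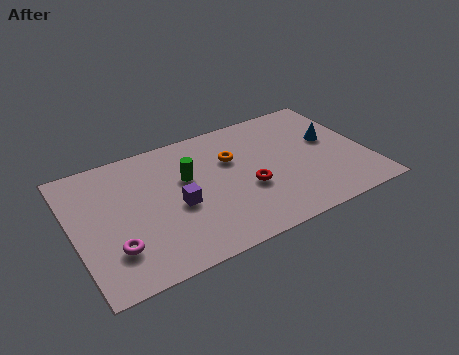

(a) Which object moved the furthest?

the green cylinder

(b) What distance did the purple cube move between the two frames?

2.3

From (6.5, 2.6) to (4.3, 3.2), the purple cube covered √(2.2² + 0.6²) ≈ 2.3 units.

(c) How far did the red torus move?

2.6

From (4.7, 2.9) to (7.3, 2.9), the red torus covered √(2.6² + 0.0²) ≈ 2.6 units.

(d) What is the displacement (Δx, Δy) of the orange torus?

(1.3, -1.1)

The orange torus was at about (5.6, 6.0) and moved to about (6.9, 4.9).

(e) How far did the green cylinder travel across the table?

2.9

The green cylinder moved from about (3.6, 2.0) to (4.9, 4.6), a distance of √(1.3² + 2.6²) ≈ 2.9.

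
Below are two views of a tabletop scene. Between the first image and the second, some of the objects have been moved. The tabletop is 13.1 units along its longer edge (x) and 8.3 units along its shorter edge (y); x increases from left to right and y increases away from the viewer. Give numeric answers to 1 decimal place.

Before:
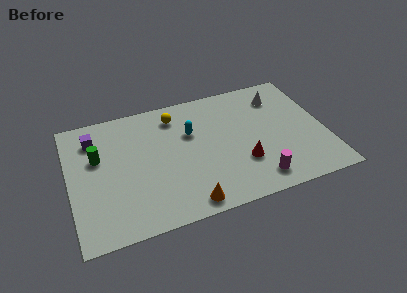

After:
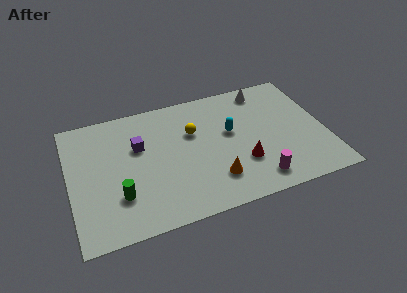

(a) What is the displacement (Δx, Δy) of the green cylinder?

(0.9, -2.8)

The green cylinder was at about (1.5, 5.2) and moved to about (2.4, 2.4).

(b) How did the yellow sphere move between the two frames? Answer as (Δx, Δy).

(0.8, -1.4)

The yellow sphere was at about (5.6, 6.8) and moved to about (6.4, 5.4).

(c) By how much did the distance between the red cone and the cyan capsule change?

-1.5

The distance was about 3.7 in the first image and 2.2 in the second, so they moved 1.5 units closer together.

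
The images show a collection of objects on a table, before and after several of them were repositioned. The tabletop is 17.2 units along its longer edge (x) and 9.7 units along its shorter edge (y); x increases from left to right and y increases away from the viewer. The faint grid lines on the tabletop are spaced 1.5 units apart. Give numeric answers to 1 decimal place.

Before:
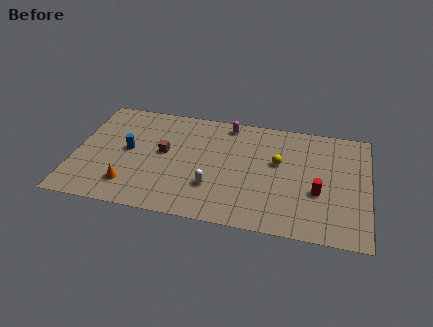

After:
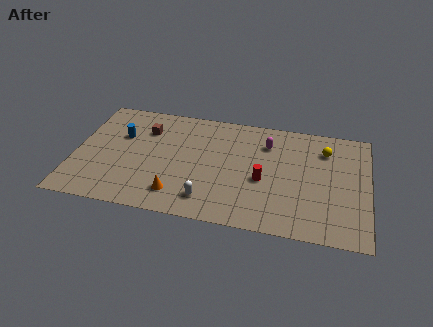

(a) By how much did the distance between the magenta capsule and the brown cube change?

+2.3

Before: roughly 4.9 units apart; after: 7.2. That's 2.3 units further apart.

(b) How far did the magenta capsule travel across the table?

2.7

The magenta capsule was near (8.8, 8.6) before and (11.2, 7.3) after, so it travelled √(2.4² + 1.3²) ≈ 2.7 units.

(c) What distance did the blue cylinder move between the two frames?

1.3

From (3.1, 5.1) to (2.6, 6.3), the blue cylinder covered √(0.5² + 1.2²) ≈ 1.3 units.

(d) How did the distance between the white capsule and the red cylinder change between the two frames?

-2.3

The distance was about 6.2 in the first image and 3.9 in the second, so they moved 2.3 units closer together.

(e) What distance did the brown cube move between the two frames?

2.2

The brown cube moved from about (5.2, 5.3) to (4.0, 7.1), a distance of √(1.2² + 1.8²) ≈ 2.2.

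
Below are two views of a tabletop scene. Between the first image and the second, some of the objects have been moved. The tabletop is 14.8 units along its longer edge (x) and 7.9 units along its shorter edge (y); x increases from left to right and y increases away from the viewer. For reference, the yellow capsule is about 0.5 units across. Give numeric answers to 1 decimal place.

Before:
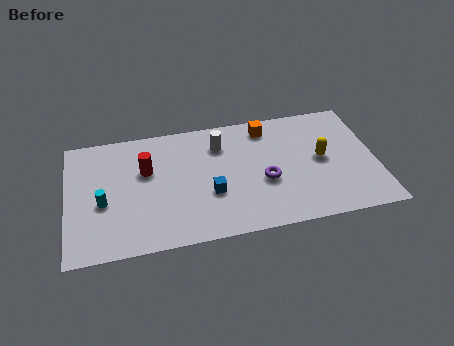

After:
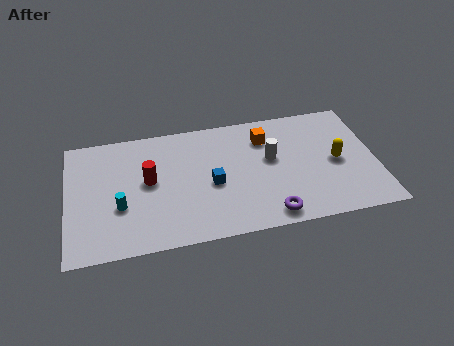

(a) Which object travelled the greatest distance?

the white cylinder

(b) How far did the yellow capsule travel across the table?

0.8

The yellow capsule was near (12.2, 4.1) before and (12.9, 3.8) after, so it travelled √(0.7² + 0.3²) ≈ 0.8 units.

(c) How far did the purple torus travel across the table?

2.2

The purple torus moved from about (9.4, 3.2) to (9.5, 1.0), a distance of √(0.1² + 2.2²) ≈ 2.2.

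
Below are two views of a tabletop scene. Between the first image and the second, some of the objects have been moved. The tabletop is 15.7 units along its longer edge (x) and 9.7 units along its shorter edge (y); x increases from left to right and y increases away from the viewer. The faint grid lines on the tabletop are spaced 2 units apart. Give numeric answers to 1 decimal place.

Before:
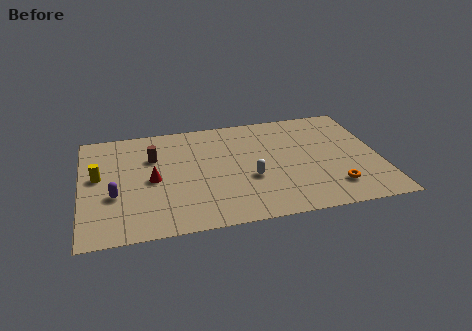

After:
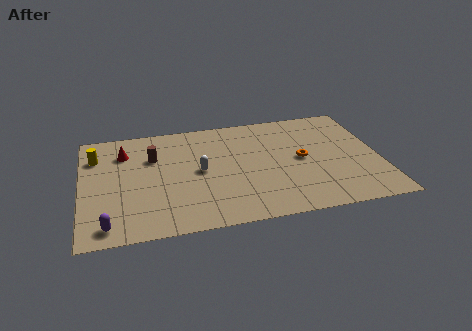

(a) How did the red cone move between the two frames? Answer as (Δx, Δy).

(-1.4, 2.7)

The red cone started near (3.7, 4.6) and ended near (2.3, 7.3).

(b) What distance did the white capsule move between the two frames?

2.9

The white capsule was near (8.8, 3.7) before and (6.2, 4.9) after, so it travelled √(2.6² + 1.2²) ≈ 2.9 units.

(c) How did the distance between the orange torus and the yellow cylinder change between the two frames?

-1.6

They were about 12.6 units apart before and 11.0 after — 1.6 units closer together.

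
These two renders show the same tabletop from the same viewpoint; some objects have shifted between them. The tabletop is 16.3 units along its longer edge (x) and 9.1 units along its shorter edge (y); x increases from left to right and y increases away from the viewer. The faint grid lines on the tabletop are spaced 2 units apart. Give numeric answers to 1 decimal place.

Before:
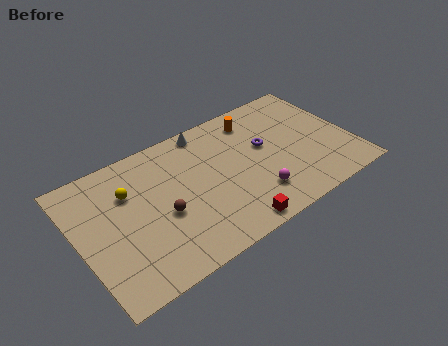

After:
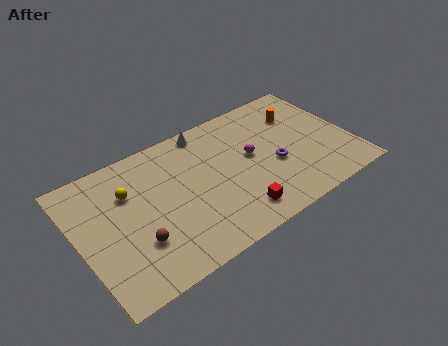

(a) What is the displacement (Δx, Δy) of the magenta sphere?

(0.3, 2.8)

From the two frames, the magenta sphere sits at roughly (10.1, 2.2) before and (10.4, 5.0) after.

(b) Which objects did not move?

the white cone and the yellow sphere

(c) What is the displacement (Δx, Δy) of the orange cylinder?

(2.6, -0.9)

The orange cylinder was at about (11.1, 7.5) and moved to about (13.7, 6.6).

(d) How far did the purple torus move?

1.6

The purple torus moved from about (11.3, 5.3) to (11.6, 3.7), a distance of √(0.3² + 1.6²) ≈ 1.6.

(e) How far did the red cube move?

0.8

The red cube moved from about (8.4, 0.9) to (8.8, 1.6), a distance of √(0.4² + 0.7²) ≈ 0.8.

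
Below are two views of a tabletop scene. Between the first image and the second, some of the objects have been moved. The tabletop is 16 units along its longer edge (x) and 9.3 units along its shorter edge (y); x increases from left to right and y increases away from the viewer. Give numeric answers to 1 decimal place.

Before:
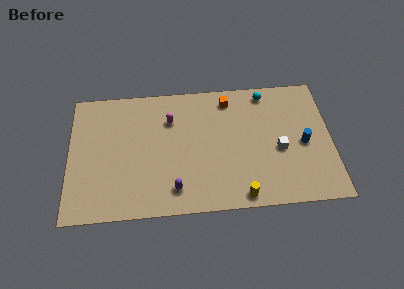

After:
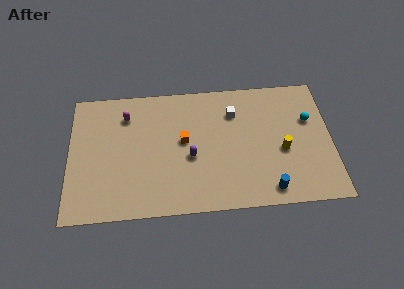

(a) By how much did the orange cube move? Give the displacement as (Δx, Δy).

(-2.8, -2.8)

From the two frames, the orange cube sits at roughly (9.8, 7.9) before and (7.0, 5.1) after.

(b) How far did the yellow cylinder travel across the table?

4.0

From (10.4, 0.9) to (13.0, 3.9), the yellow cylinder covered √(2.6² + 3.0²) ≈ 4.0 units.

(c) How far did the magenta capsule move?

2.7

From (6.2, 6.7) to (3.5, 7.2), the magenta capsule covered √(2.7² + 0.5²) ≈ 2.7 units.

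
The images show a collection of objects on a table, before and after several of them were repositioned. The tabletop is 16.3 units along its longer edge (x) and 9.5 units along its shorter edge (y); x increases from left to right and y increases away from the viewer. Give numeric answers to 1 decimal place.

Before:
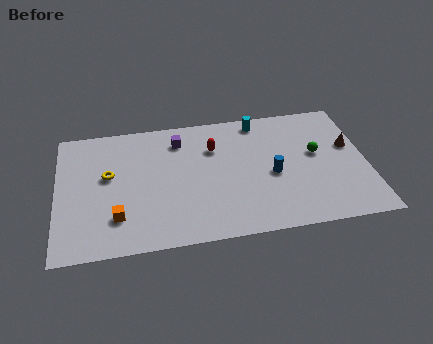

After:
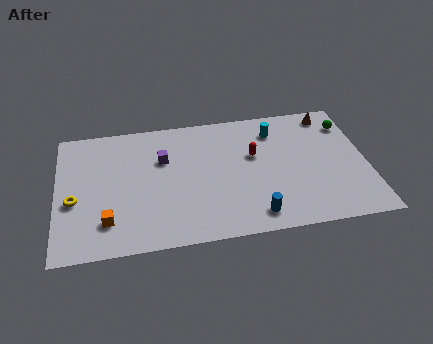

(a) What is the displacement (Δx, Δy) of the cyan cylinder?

(0.8, -0.9)

From the two frames, the cyan cylinder sits at roughly (10.8, 8.4) before and (11.6, 7.5) after.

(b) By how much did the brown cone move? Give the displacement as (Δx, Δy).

(-0.9, 2.6)

The brown cone started near (15.5, 5.7) and ended near (14.6, 8.3).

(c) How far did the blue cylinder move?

3.0

The blue cylinder moved from about (11.3, 4.2) to (10.2, 1.4), a distance of √(1.1² + 2.8²) ≈ 3.0.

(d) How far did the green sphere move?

2.7

The green sphere moved from about (13.7, 5.4) to (15.5, 7.4), a distance of √(1.8² + 2.0²) ≈ 2.7.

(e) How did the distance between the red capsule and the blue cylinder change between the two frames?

+0.5

Before: roughly 3.9 units apart; after: 4.4. That's 0.5 units further apart.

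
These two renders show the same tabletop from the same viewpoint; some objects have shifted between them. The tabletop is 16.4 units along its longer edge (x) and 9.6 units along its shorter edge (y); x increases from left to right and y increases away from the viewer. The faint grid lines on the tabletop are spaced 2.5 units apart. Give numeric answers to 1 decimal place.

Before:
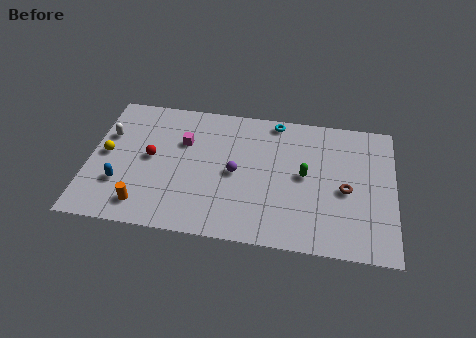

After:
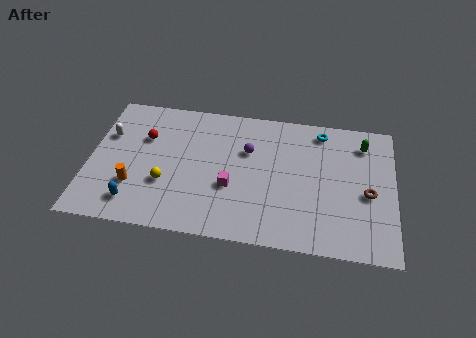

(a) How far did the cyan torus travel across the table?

2.5

The cyan torus was near (9.9, 8.7) before and (12.4, 8.3) after, so it travelled √(2.5² + 0.4²) ≈ 2.5 units.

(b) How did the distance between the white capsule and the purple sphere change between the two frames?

+0.4

They were about 7.2 units apart before and 7.6 after — 0.4 units further apart.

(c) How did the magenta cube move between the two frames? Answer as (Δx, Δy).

(2.7, -2.8)

From the two frames, the magenta cube sits at roughly (5.0, 6.4) before and (7.7, 3.6) after.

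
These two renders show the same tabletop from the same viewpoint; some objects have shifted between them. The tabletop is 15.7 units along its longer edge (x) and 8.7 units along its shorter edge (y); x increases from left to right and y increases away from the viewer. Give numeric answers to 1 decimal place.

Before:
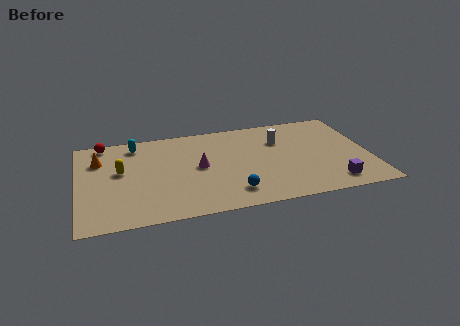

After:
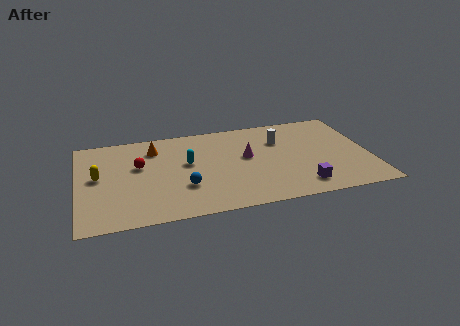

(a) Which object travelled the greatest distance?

the cyan capsule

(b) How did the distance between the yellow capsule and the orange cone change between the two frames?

+2.0

They were about 1.7 units apart before and 3.7 after — 2.0 units further apart.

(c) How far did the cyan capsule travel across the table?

3.6

The cyan capsule was near (3.2, 7.4) before and (5.9, 5.0) after, so it travelled √(2.7² + 2.4²) ≈ 3.6 units.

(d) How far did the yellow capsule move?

1.2

The yellow capsule was near (2.3, 5.0) before and (1.1, 4.7) after, so it travelled √(1.2² + 0.3²) ≈ 1.2 units.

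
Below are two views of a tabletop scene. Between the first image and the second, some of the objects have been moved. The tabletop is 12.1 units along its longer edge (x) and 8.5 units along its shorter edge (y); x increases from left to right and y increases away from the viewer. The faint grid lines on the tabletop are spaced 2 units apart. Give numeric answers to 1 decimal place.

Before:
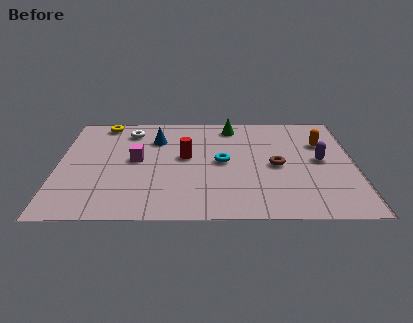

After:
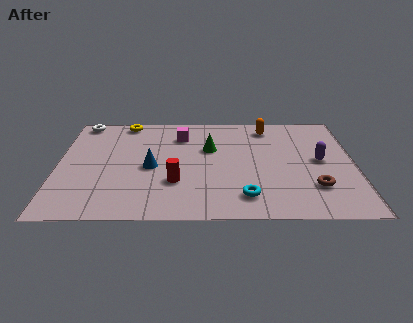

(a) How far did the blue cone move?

2.3

From (4.0, 6.2) to (3.8, 3.9), the blue cone covered √(0.2² + 2.3²) ≈ 2.3 units.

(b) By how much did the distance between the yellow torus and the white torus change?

+0.5

They were about 1.3 units apart before and 1.8 after — 0.5 units further apart.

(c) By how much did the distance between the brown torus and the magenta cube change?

+1.1

The distance was about 5.7 in the first image and 6.8 in the second, so they moved 1.1 units further apart.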